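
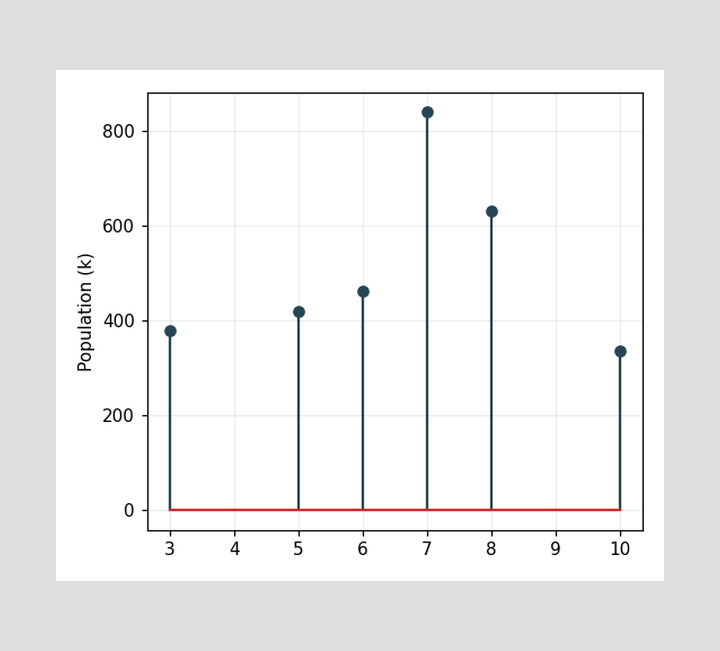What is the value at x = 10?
336k

The stem at x=10 reaches 336k.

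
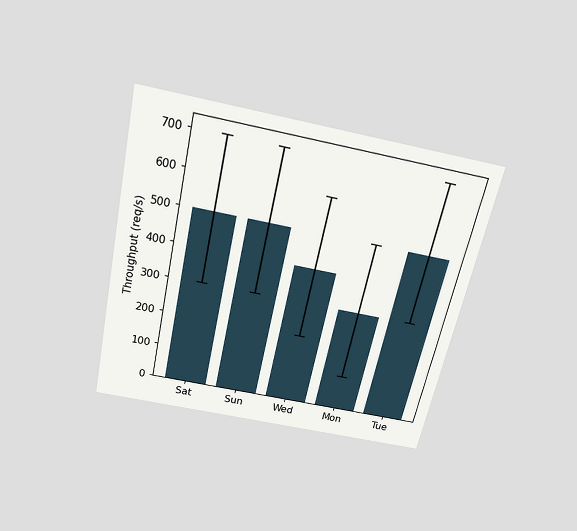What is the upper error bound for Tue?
700req/s

The chart is tilted about 12° clockwise and viewed slightly from above. The Tue bar's upper whisker reaches 700req/s.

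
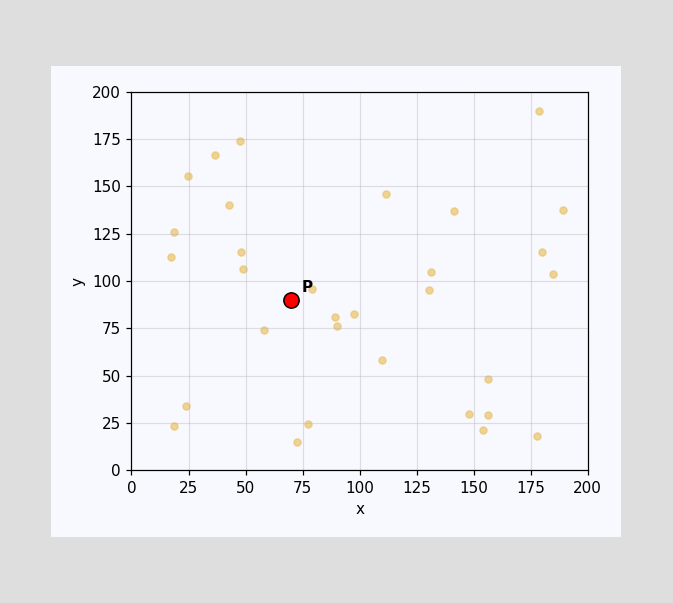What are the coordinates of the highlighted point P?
Following the gridlines from P to each axis, P sits at (70, 90).

(70, 90)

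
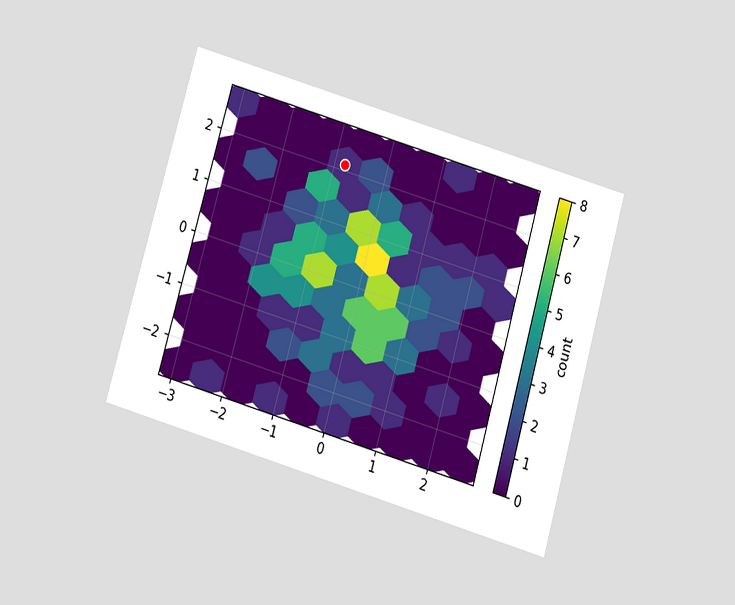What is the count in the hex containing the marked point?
The chart is tilted about 16° clockwise and viewed slightly from below. The marked hex reads 1 on the colorbar.

1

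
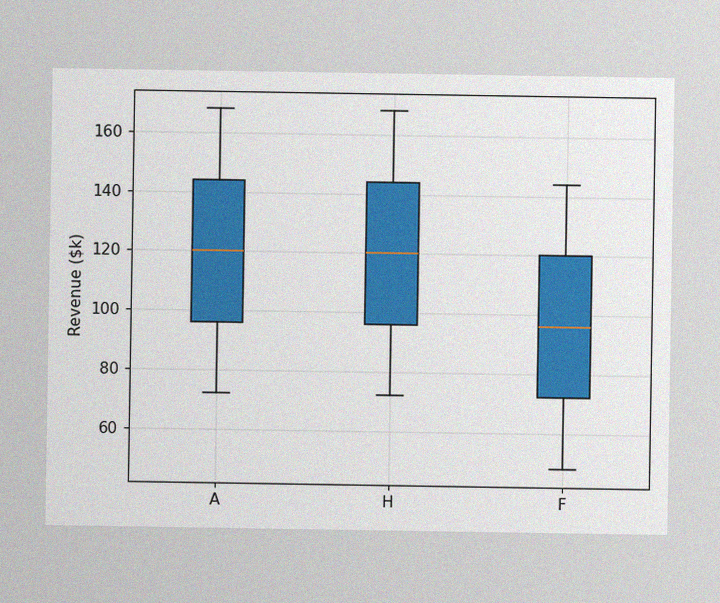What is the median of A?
The image has some photo noise and uneven lighting. The median line in the A box sits at $120k.

$120k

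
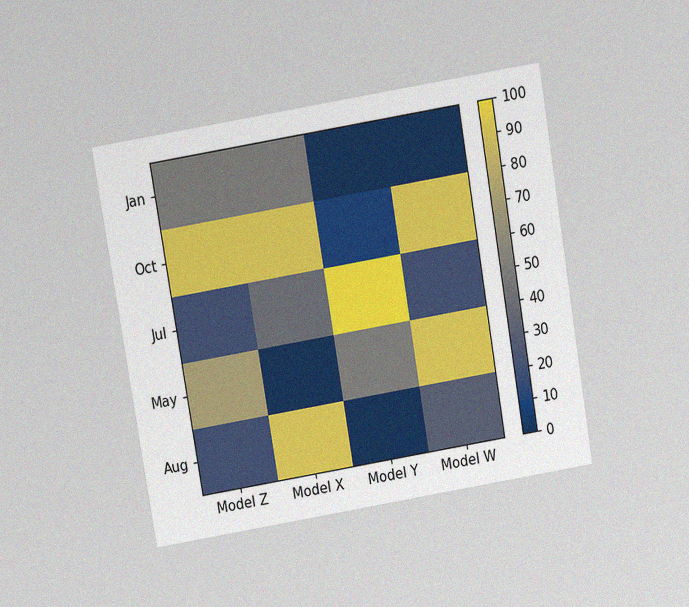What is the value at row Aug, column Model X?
90

The chart is tilted about 10° counter-clockwise and viewed slightly from above, with some photo noise. Matching cell (Aug, Model X) against the colorbar gives 90.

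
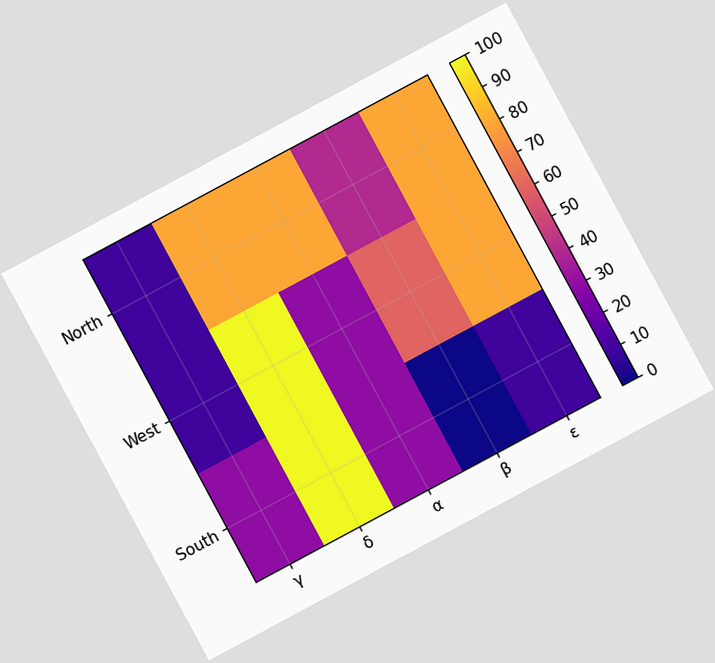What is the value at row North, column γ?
10

The chart is tilted about 28° counter-clockwise. Matching cell (North, γ) against the colorbar gives 10.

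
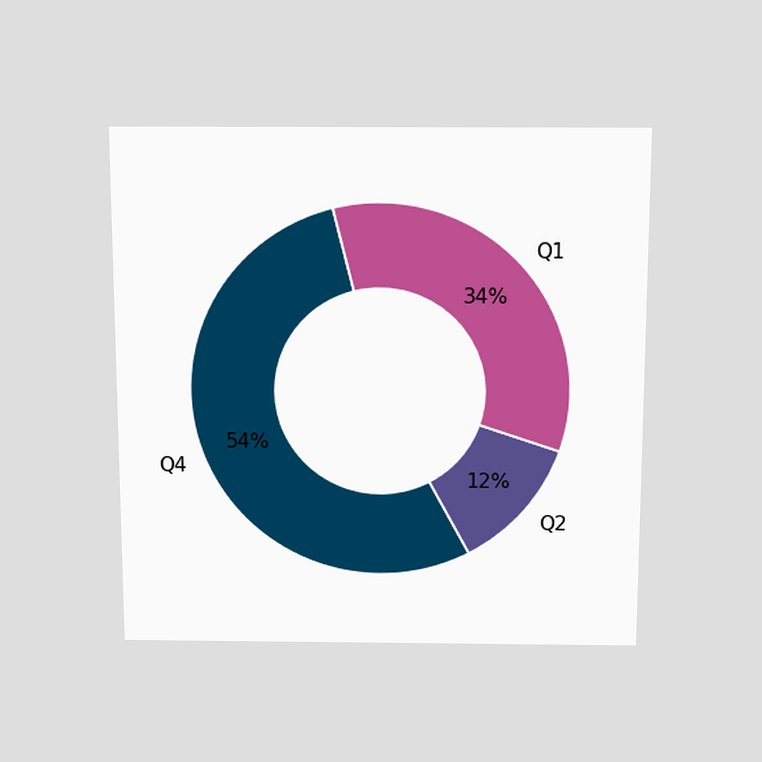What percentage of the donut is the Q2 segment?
The chart is viewed slightly from above. The Q2 segment takes up 12% of the ring.

12%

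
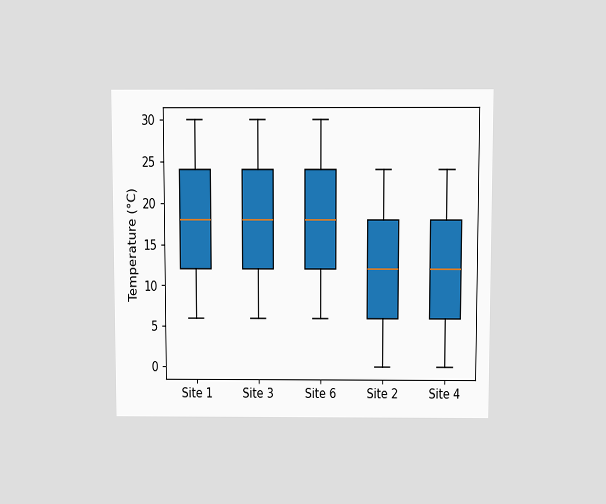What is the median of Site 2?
12°C

The chart is viewed slightly from above. The median line in the Site 2 box sits at 12°C.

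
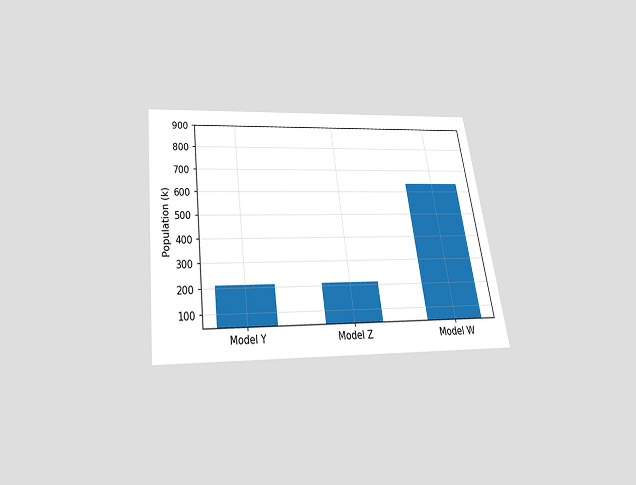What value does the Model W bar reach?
636k

The chart is tilted about 8° counter-clockwise and viewed slightly from below. Reading along the chart's y-axis, the Model W bar reaches 636k.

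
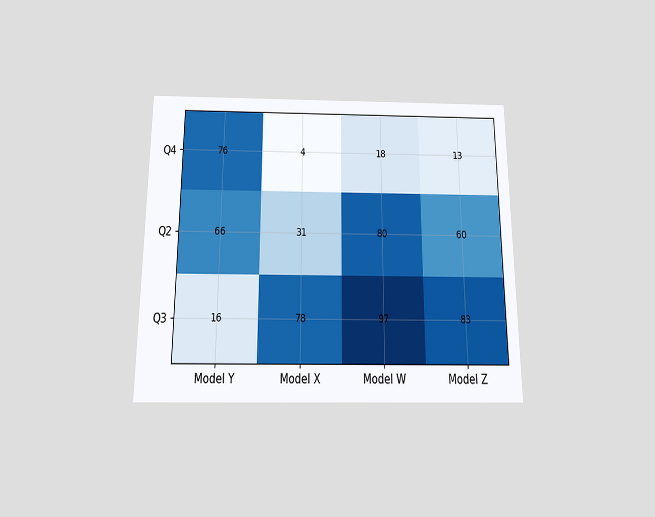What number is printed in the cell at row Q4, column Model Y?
76

The chart is viewed slightly from below. The (Q4, Model Y) cell reads 76.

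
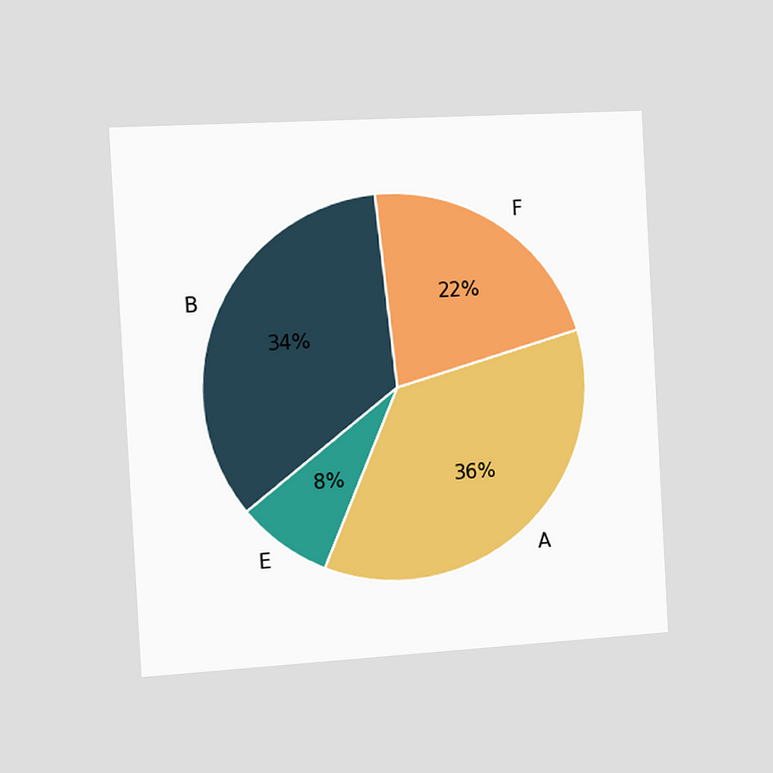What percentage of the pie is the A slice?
36%

The chart is tilted about 3° counter-clockwise and viewed slightly from the left. The A slice takes up 36% of the pie.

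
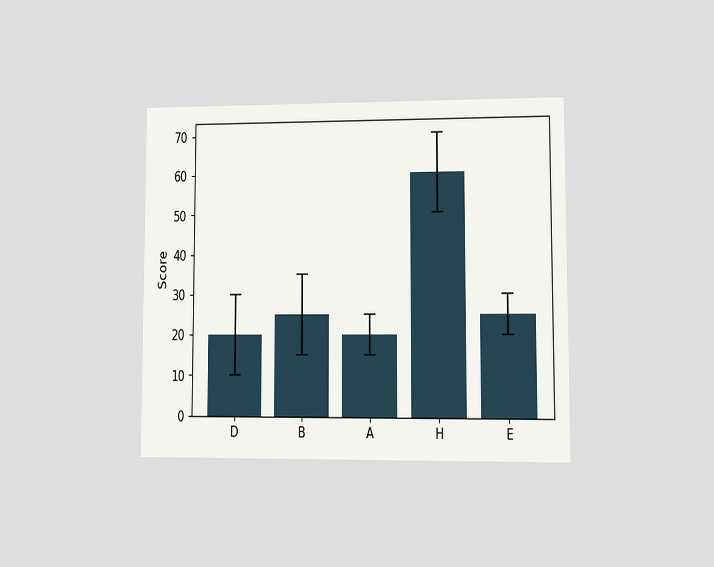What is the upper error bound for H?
70

The chart is viewed at a slight angle. The H bar's upper whisker reaches 70.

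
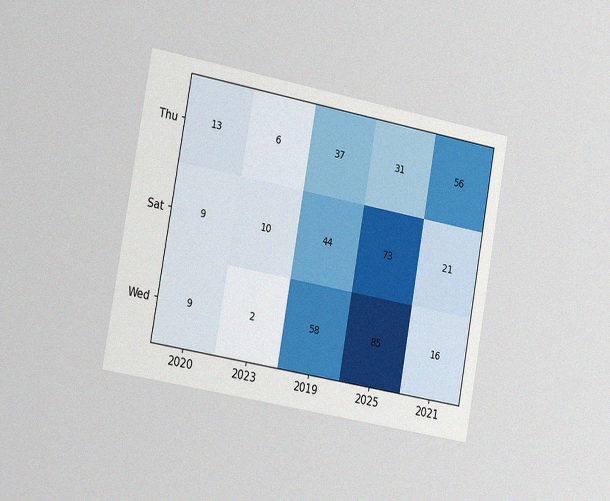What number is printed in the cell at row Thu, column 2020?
The chart is tilted about 10° clockwise and viewed slightly from the left, with some photo noise. The (Thu, 2020) cell reads 13.

13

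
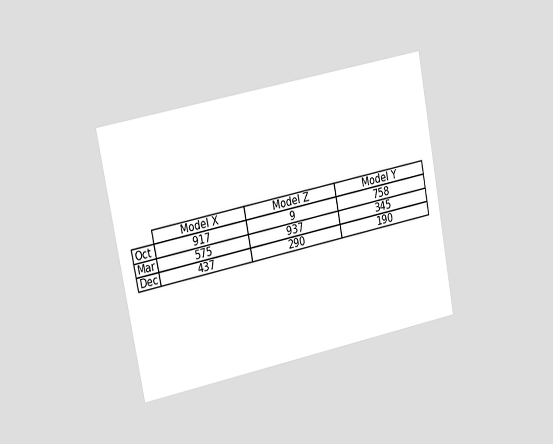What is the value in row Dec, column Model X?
The chart is tilted about 11° counter-clockwise and viewed slightly from the left. The (Dec, Model X) cell reads 437.

437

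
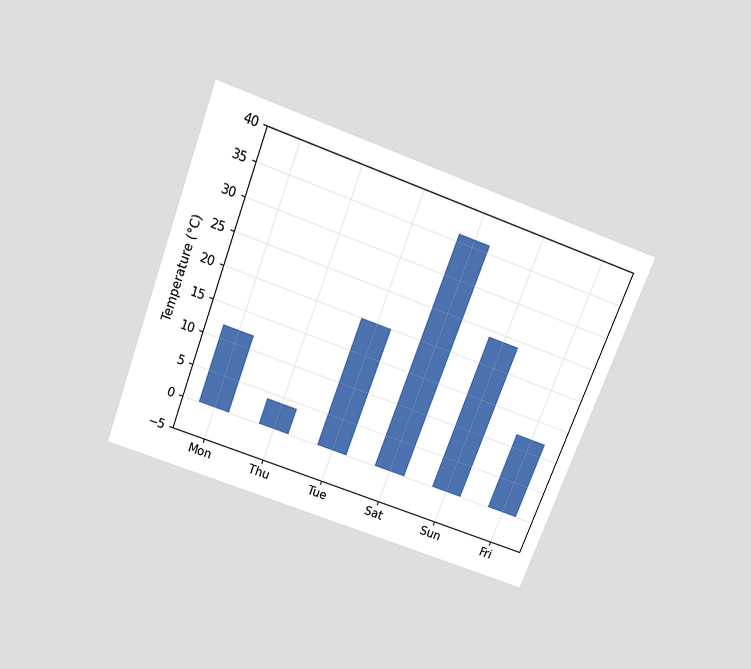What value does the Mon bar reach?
12°C

The chart is tilted about 21° clockwise and viewed slightly from above. Reading along the chart's y-axis, the Mon bar reaches 12°C.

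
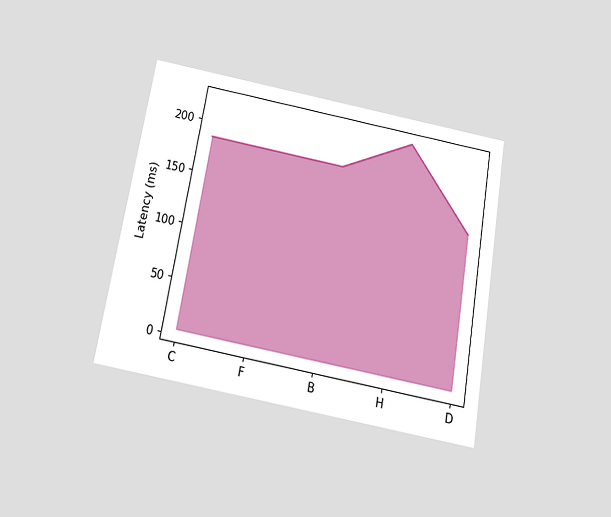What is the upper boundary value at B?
185ms

The chart is tilted about 10° clockwise and viewed slightly from below. At B the upper boundary is at 185ms.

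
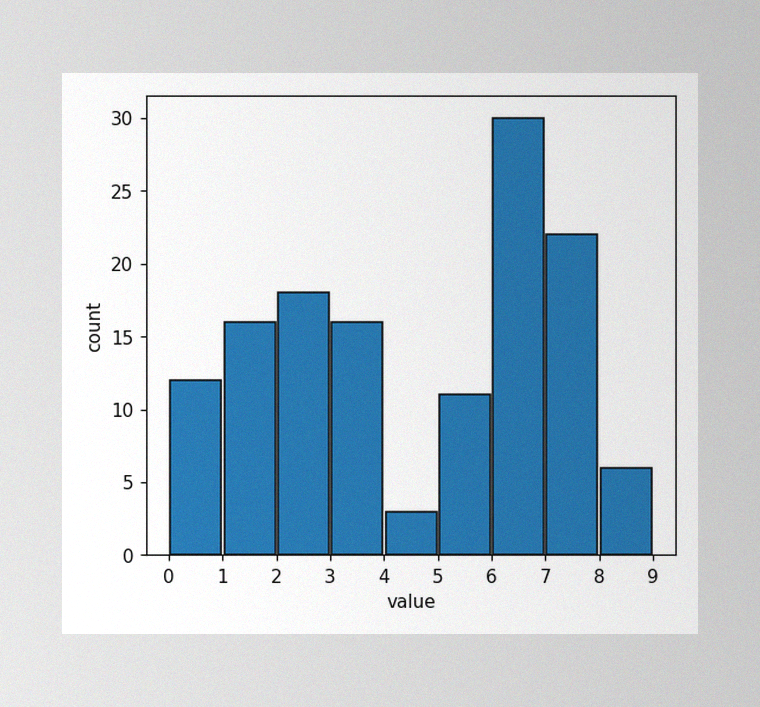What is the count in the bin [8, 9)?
The image has some photo noise and uneven lighting. The [8, 9) bin has height 6.

6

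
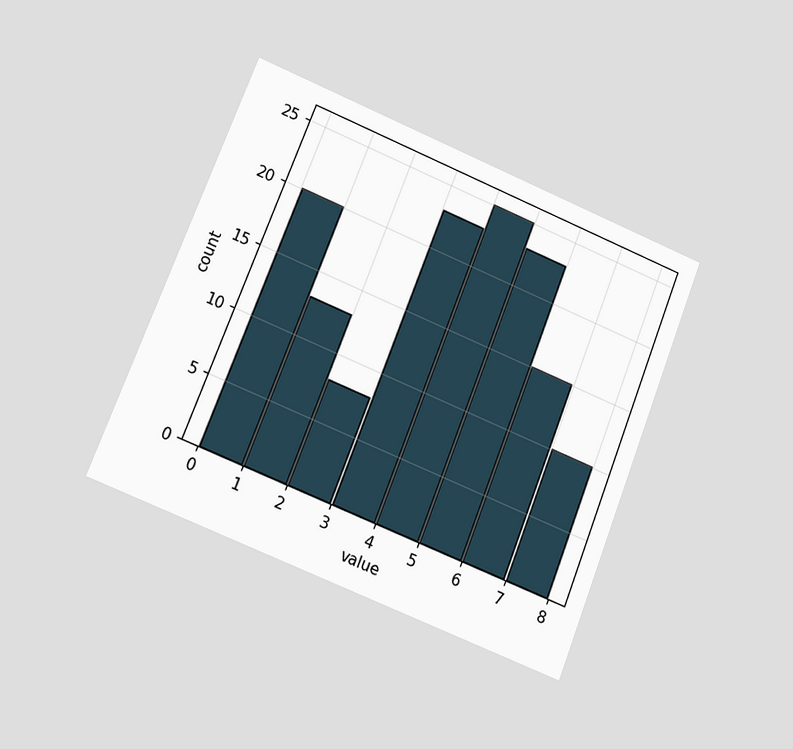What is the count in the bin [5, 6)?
23

The chart is tilted about 21° clockwise and viewed at a slight angle. The [5, 6) bin has height 23.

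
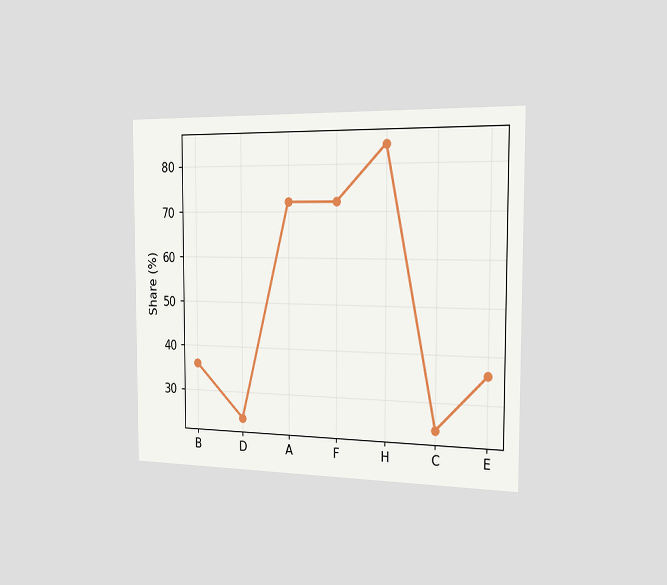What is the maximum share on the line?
84%

The chart is viewed slightly from the right. The highest point is at H, and reading across to the y-axis gives 84%.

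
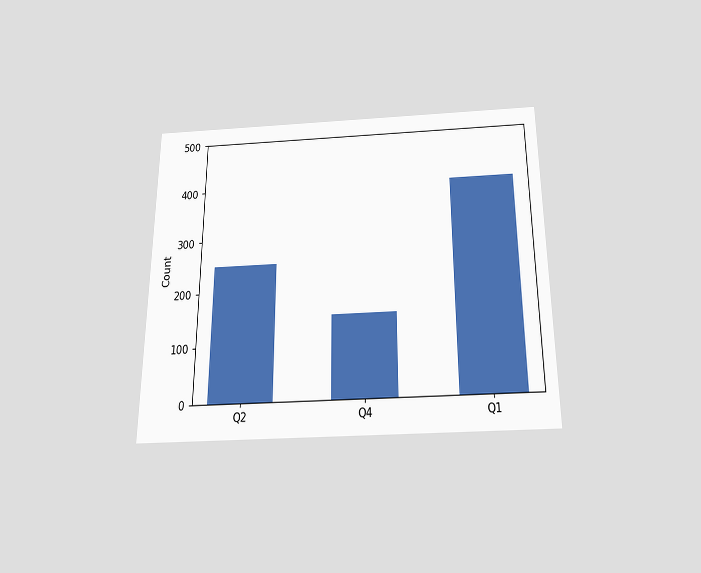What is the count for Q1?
The chart is viewed slightly from below. Reading along the chart's y-axis, the Q1 bar reaches 400.

400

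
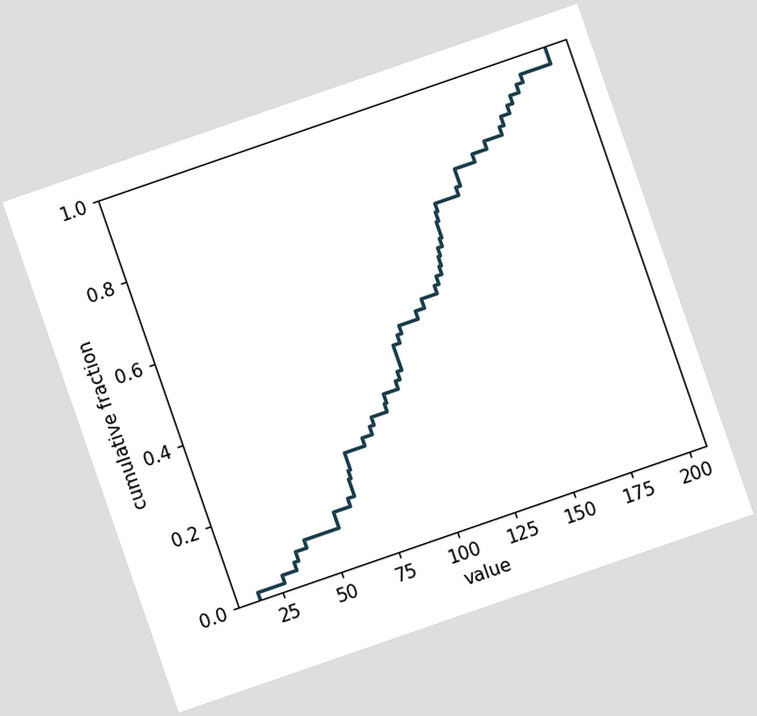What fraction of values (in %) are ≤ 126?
58%

The chart is tilted about 19° counter-clockwise. At x=126 the ECDF step is at 58%.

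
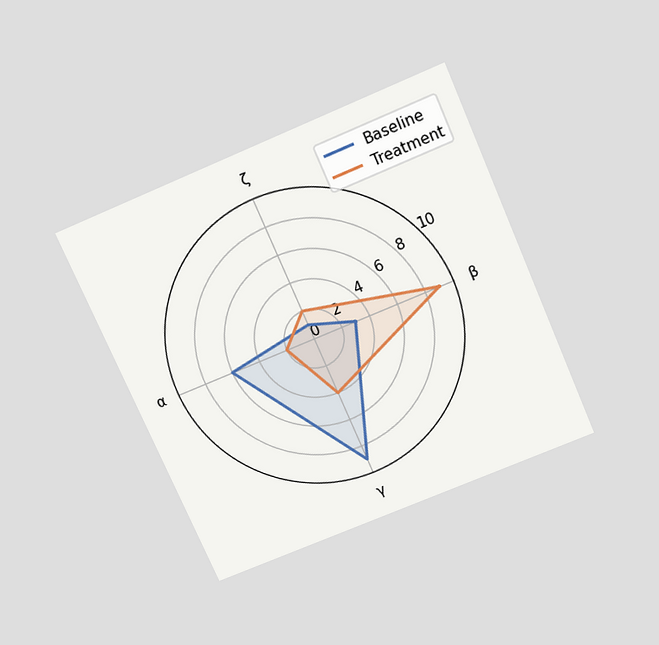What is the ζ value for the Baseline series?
The chart is tilted about 24° counter-clockwise and viewed slightly from above. On the ζ axis, Baseline reaches 1.

1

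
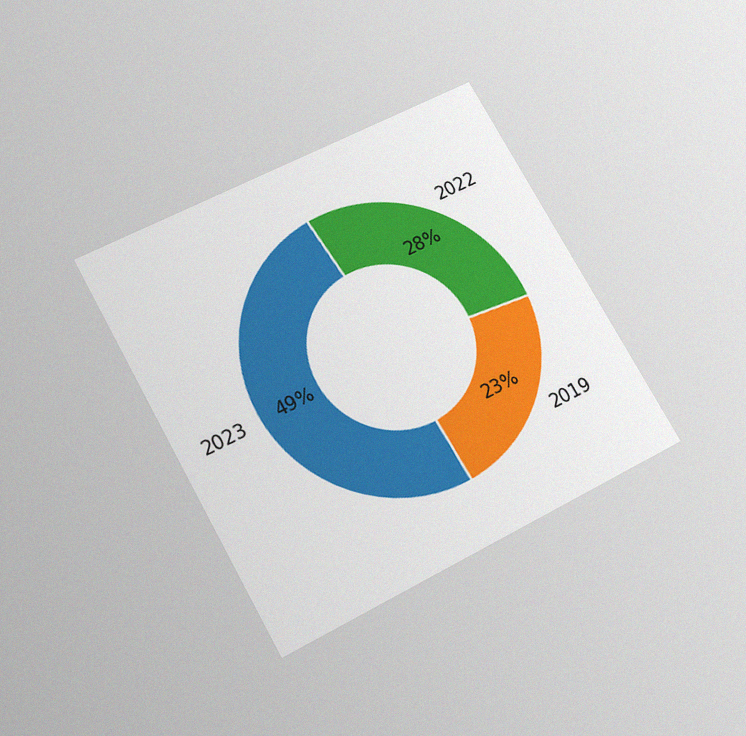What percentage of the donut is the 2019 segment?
23%

The chart is tilted about 29° counter-clockwise and viewed slightly from below, with some photo noise. The 2019 segment takes up 23% of the ring.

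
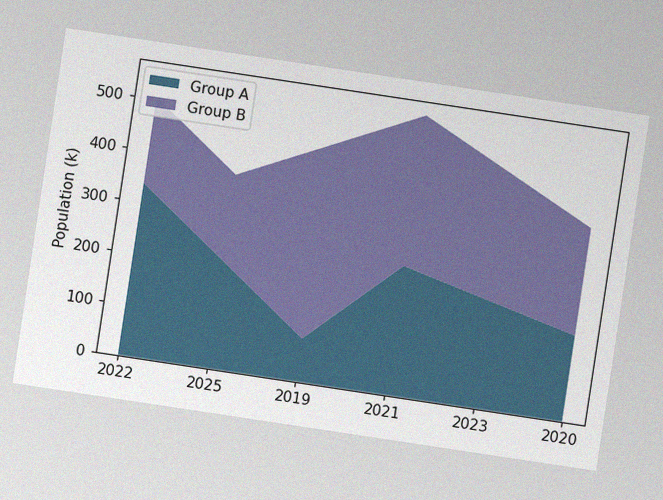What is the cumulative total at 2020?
The chart is tilted about 9° clockwise, with some photo noise. The stacked total at 2020 reaches 378k.

378k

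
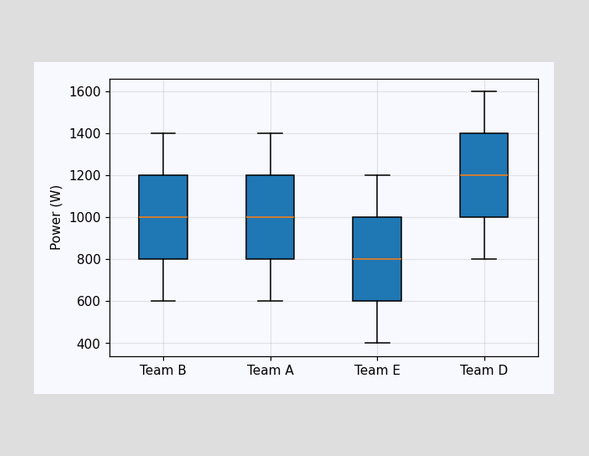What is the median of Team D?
The median line in the Team D box sits at 1200W.

1200W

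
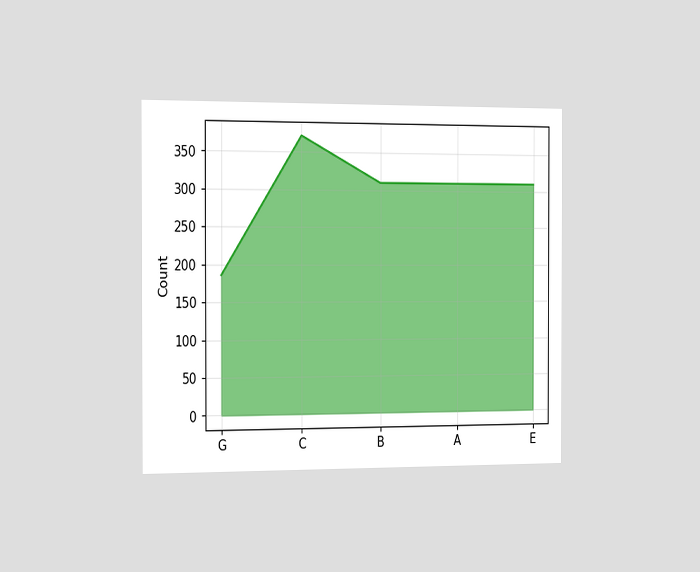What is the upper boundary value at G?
186

The chart is viewed slightly from the left. At G the upper boundary is at 186.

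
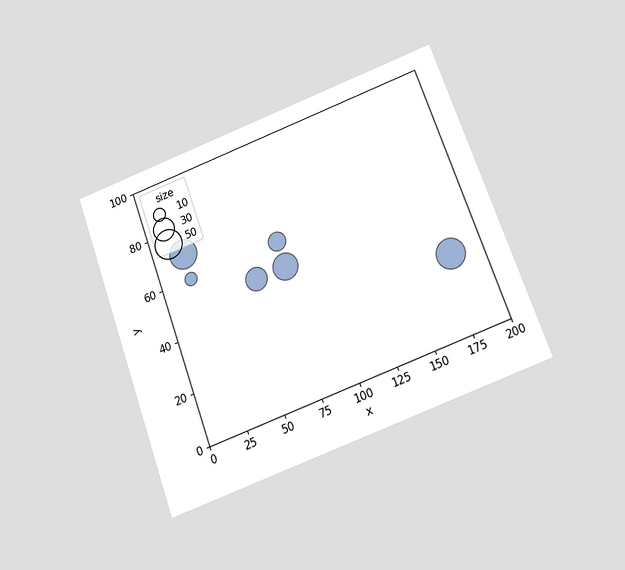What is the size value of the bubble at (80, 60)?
20

The chart is tilted about 20° counter-clockwise and viewed slightly from below. Matching the bubble at (80, 60) against the size legend gives 20.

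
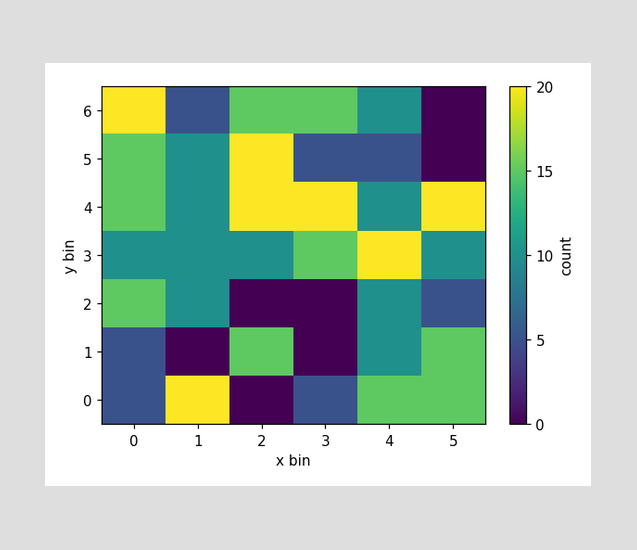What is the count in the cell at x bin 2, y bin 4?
Matching the cell (2, 4) against the colorbar gives 20.

20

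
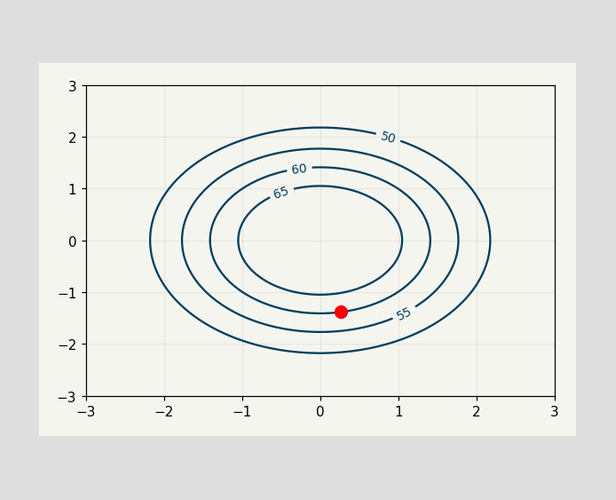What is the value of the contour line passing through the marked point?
The marked point sits on the contour labelled 60.

60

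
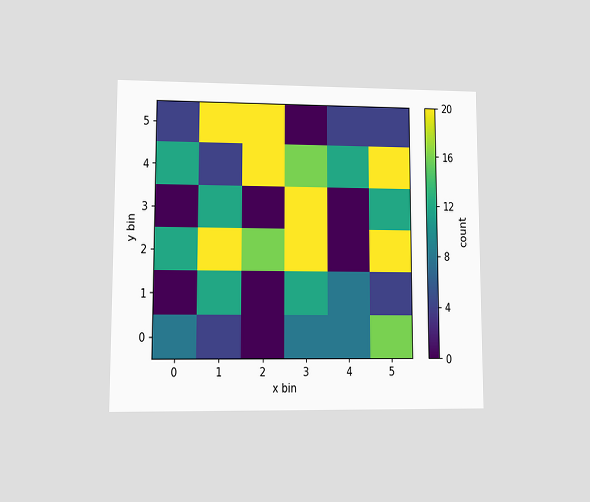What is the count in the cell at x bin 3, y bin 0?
The chart is viewed at a slight angle. Matching the cell (3, 0) against the colorbar gives 8.

8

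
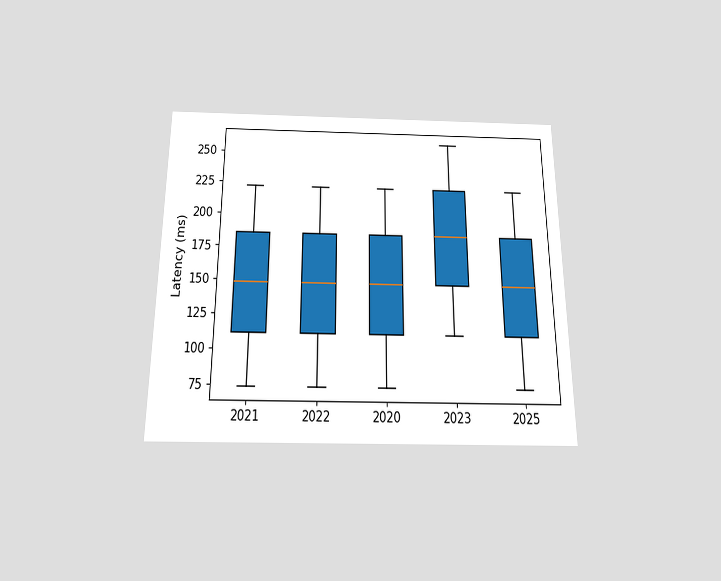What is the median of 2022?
148ms

The chart is viewed slightly from below. The median line in the 2022 box sits at 148ms.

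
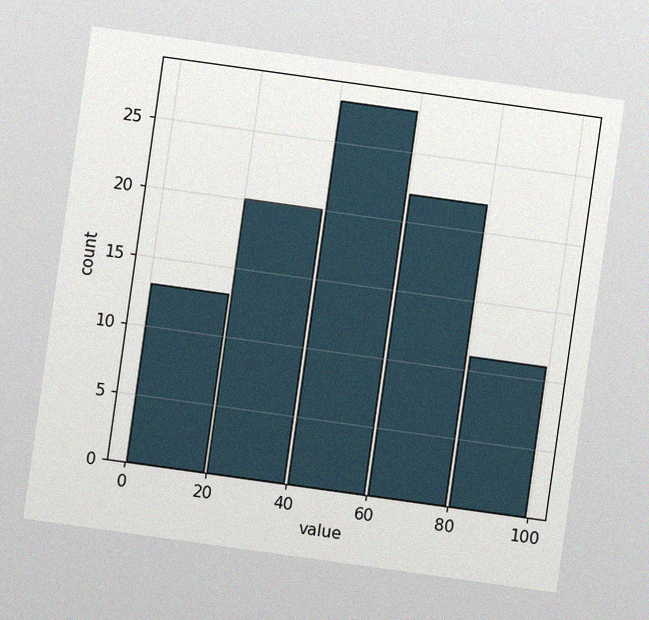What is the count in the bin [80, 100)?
The chart is tilted about 8° clockwise, with some photo noise. The [80, 100) bin has height 11.

11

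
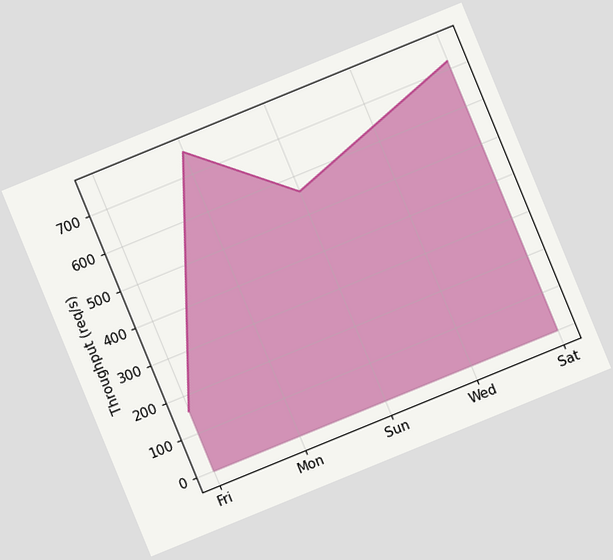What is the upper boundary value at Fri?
160req/s

The chart is tilted about 22° counter-clockwise. At Fri the upper boundary is at 160req/s.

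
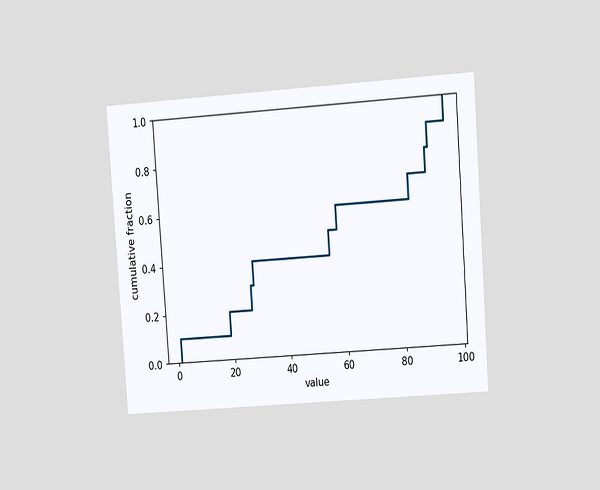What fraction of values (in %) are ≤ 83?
70%

The chart is tilted about 4° counter-clockwise and viewed at a slight angle. At x=83 the ECDF step is at 70%.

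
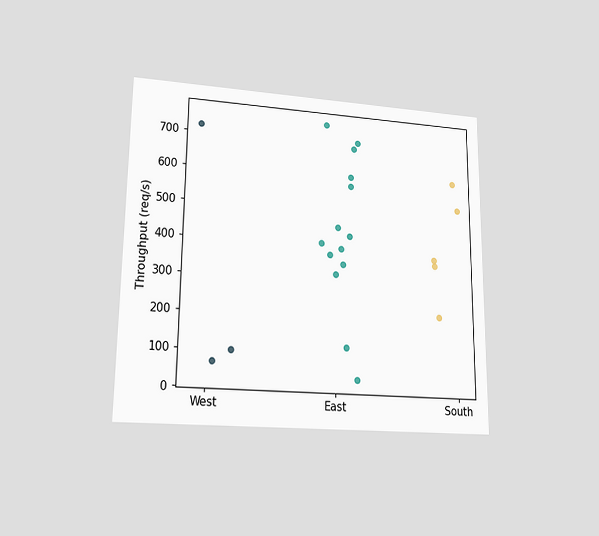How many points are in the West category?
The chart is viewed at a slight angle. Counting the markers in the West column gives 3.

3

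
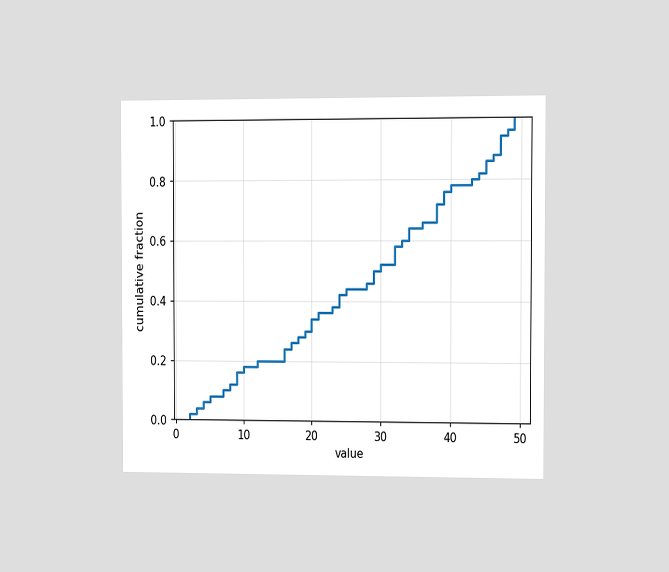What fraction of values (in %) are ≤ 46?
88%

The chart is viewed slightly from the right. At x=46 the ECDF step is at 88%.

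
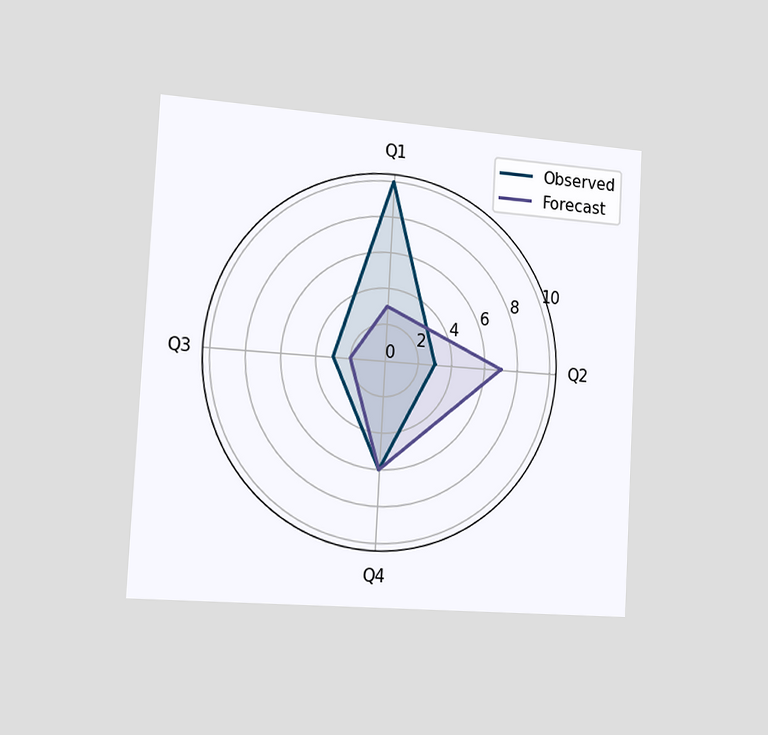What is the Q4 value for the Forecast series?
6

The chart is tilted about 3° clockwise and viewed slightly from the left. On the Q4 axis, Forecast reaches 6.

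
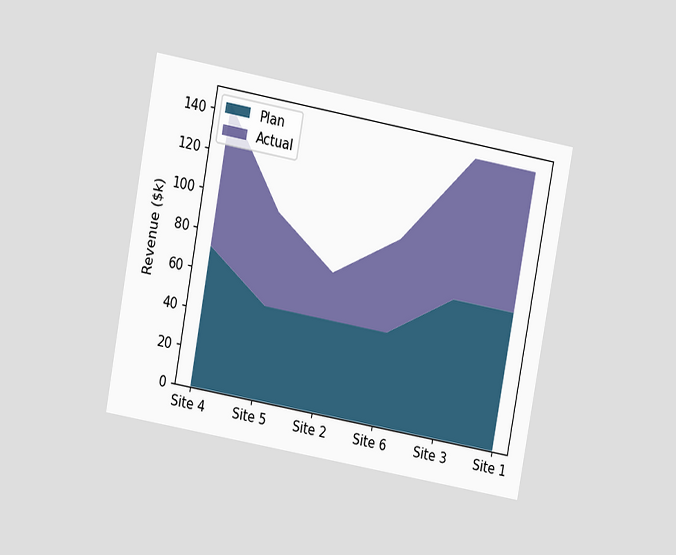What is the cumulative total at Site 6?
The chart is tilted about 10° clockwise and viewed at a slight angle. The stacked total at Site 6 reaches $96k.

$96k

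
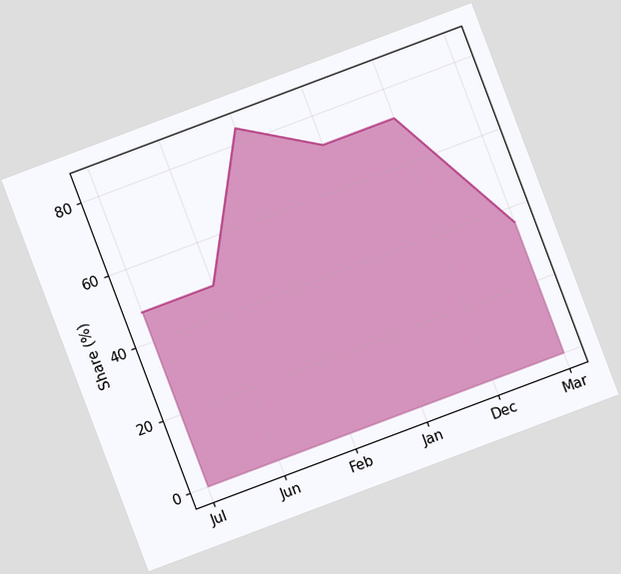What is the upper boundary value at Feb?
The chart is tilted about 21° counter-clockwise. At Feb the upper boundary is at 84%.

84%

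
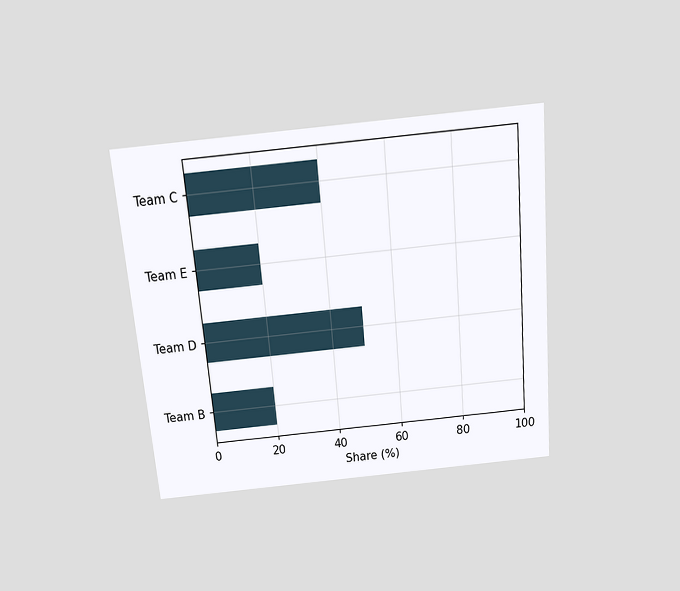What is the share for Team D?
50%

The chart is tilted about 5° counter-clockwise and viewed slightly from above. Reading along the chart's x-axis, the Team D bar reaches 50%.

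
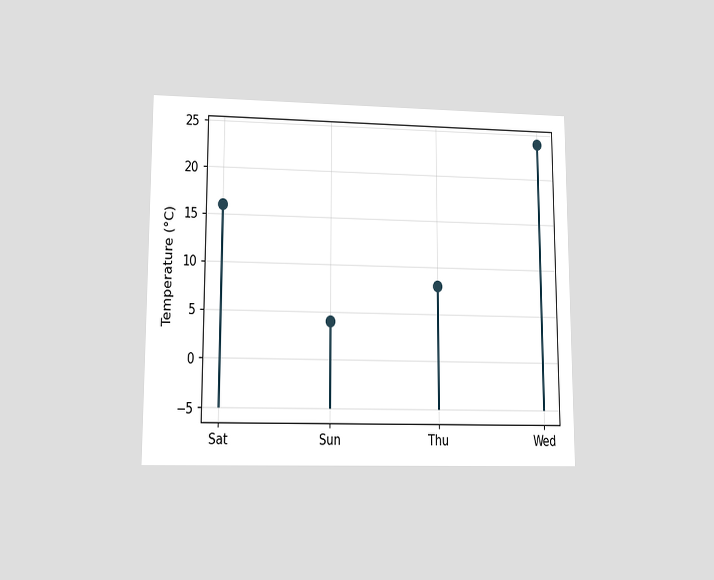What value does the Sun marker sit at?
4°C

The chart is viewed at a slight angle. The Sun marker sits at 4°C.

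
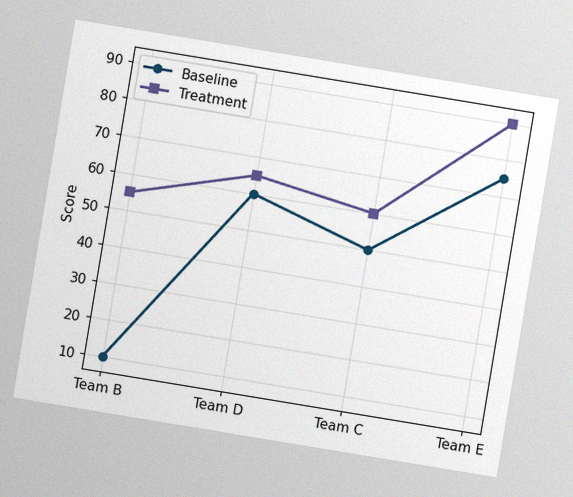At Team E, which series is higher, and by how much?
Treatment, by 15

The chart is tilted about 9° clockwise, with some photo noise. At Team E, Treatment sits above the other line by 15.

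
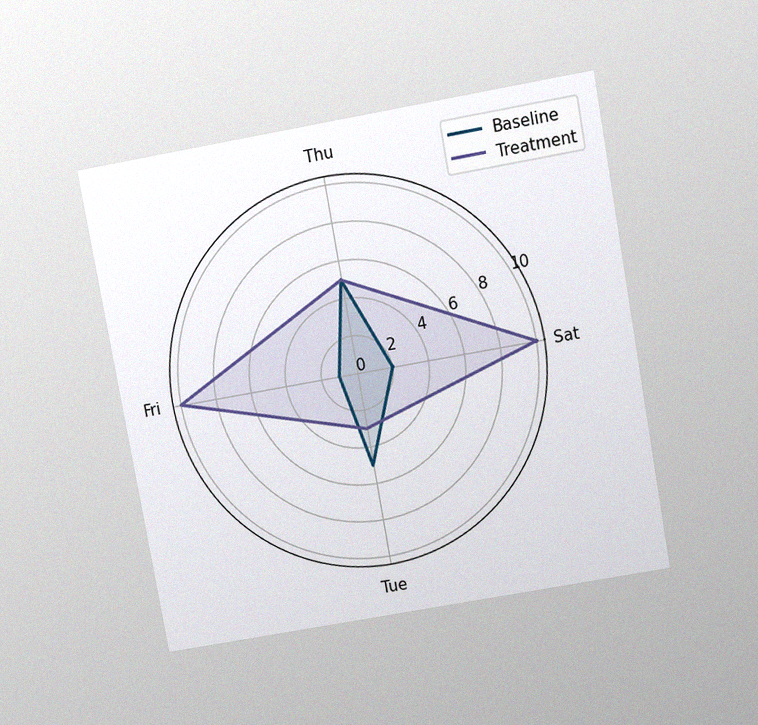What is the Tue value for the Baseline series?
5

The chart is tilted about 10° counter-clockwise and viewed slightly from above, with some photo noise. On the Tue axis, Baseline reaches 5.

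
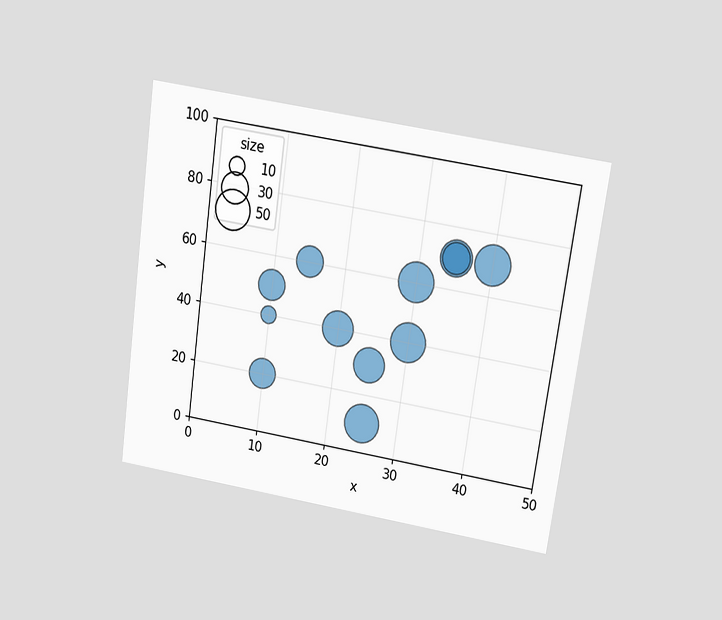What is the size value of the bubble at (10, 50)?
The chart is tilted about 8° clockwise and viewed slightly from above. Matching the bubble at (10, 50) against the size legend gives 30.

30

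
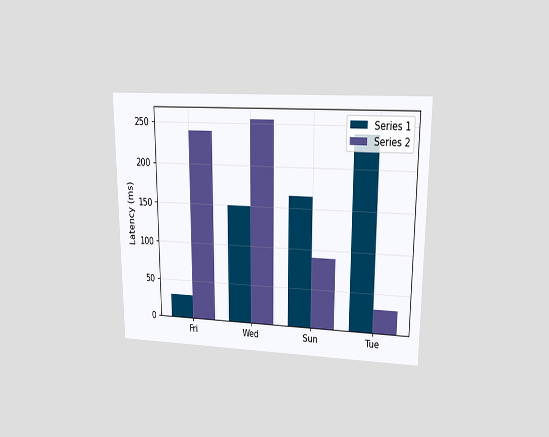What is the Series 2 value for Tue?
30ms

The chart is viewed at a slight angle. The Series 2 bar at Tue reaches 30ms on the y-axis.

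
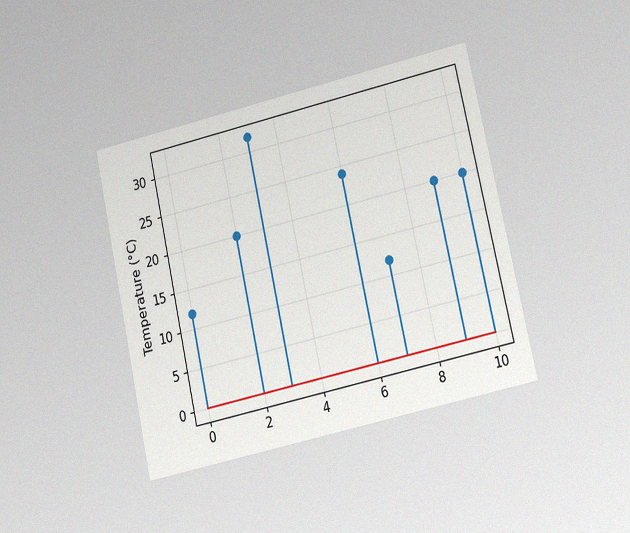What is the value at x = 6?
The chart is tilted about 13° counter-clockwise and viewed at a slight angle, with some photo noise. The stem at x=6 reaches 24°C.

24°C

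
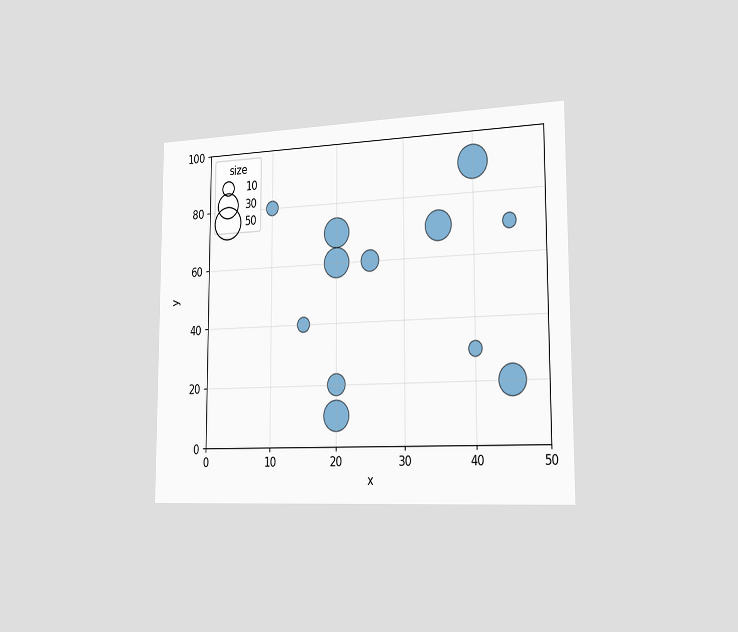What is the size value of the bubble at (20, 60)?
The chart is viewed slightly from the right. Matching the bubble at (20, 60) against the size legend gives 40.

40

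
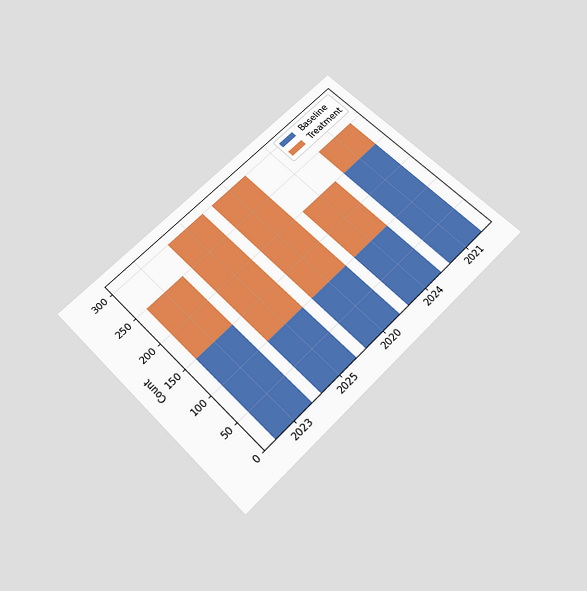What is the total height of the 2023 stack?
250

The chart is tilted about 45° counter-clockwise and viewed slightly from below. The 2023 stack's top reaches 250 on the y-axis.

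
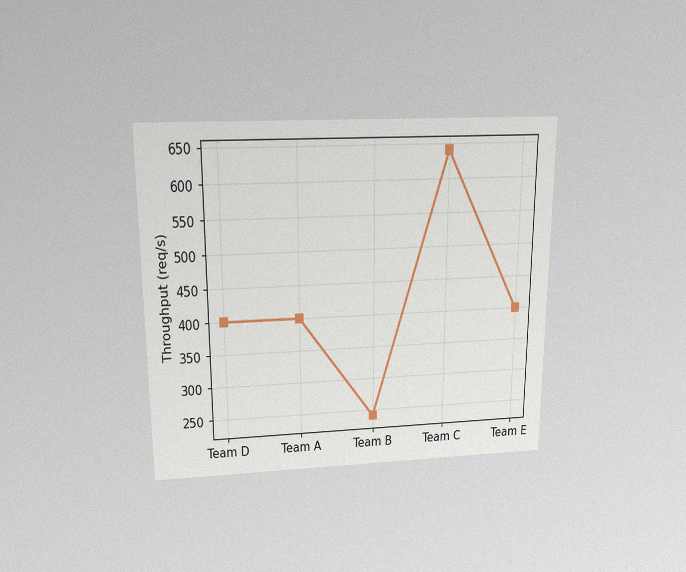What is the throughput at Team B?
The chart is viewed slightly from above, with some photo noise. At Team B, the line is at 240req/s.

240req/s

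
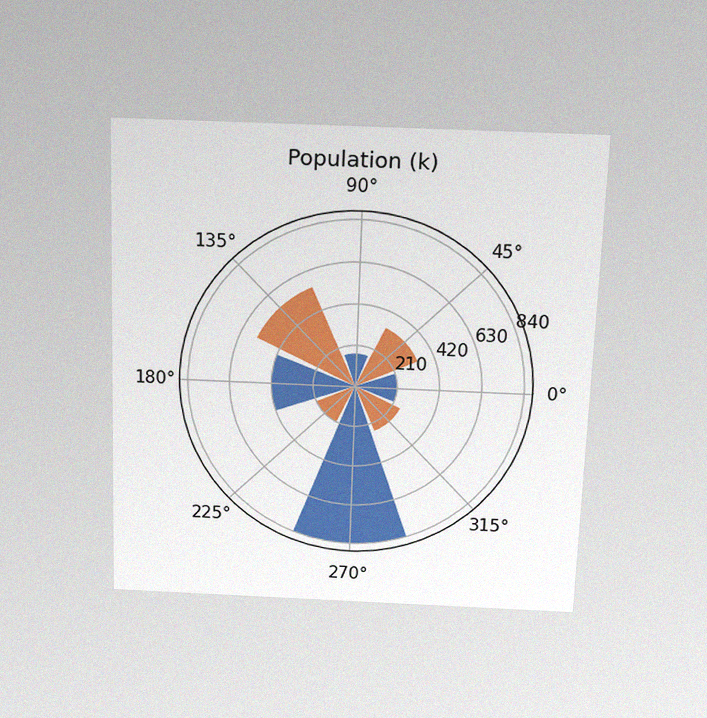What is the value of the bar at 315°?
252k

The chart is tilted about 2° clockwise and viewed slightly from above, with some photo noise. The bar at 315° reaches 252k on the radial axis.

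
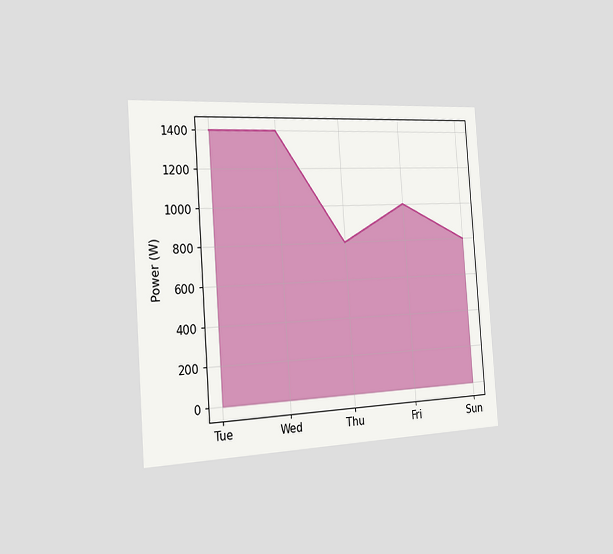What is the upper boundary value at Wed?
1400W

The chart is tilted about 4° counter-clockwise and viewed slightly from the left. At Wed the upper boundary is at 1400W.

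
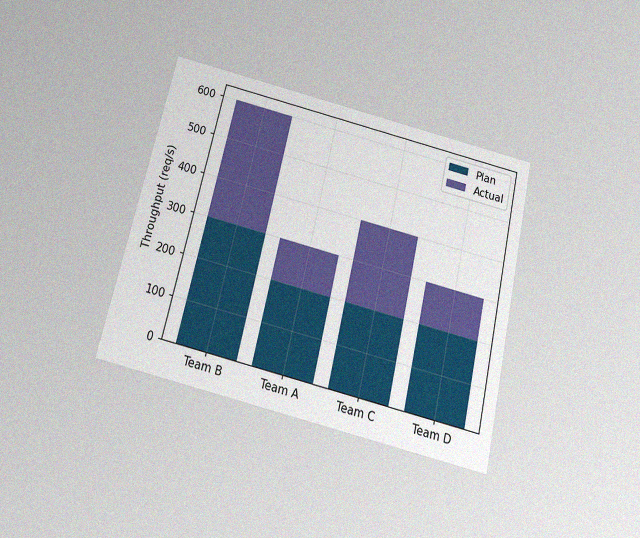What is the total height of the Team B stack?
The chart is tilted about 13° clockwise and viewed slightly from below, with some photo noise. The Team B stack's top reaches 600req/s on the y-axis.

600req/s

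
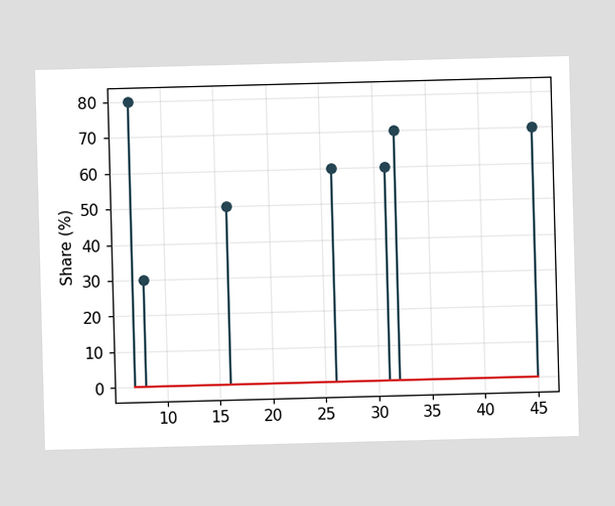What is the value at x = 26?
The stem at x=26 reaches 60%.

60%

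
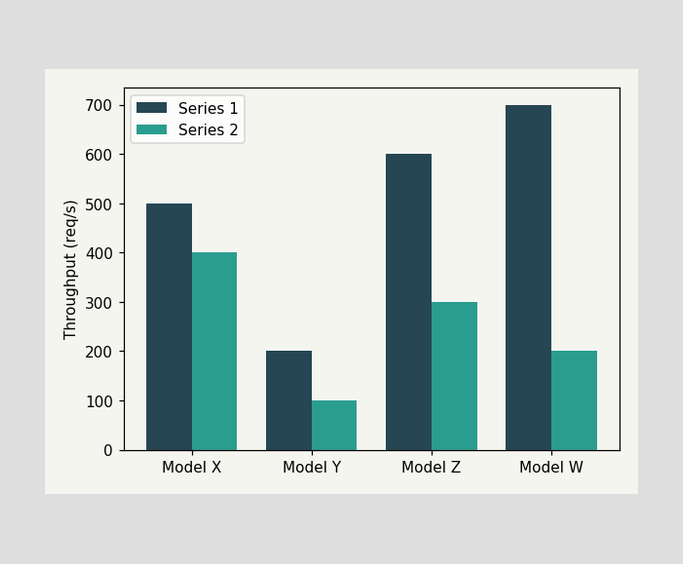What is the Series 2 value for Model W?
200req/s

The Series 2 bar at Model W reaches 200req/s on the y-axis.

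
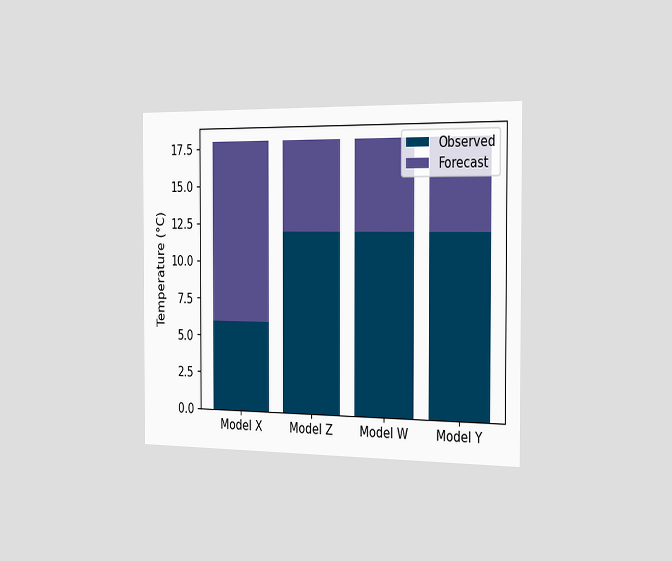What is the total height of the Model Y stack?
18°C

The chart is viewed slightly from the right. The Model Y stack's top reaches 18°C on the y-axis.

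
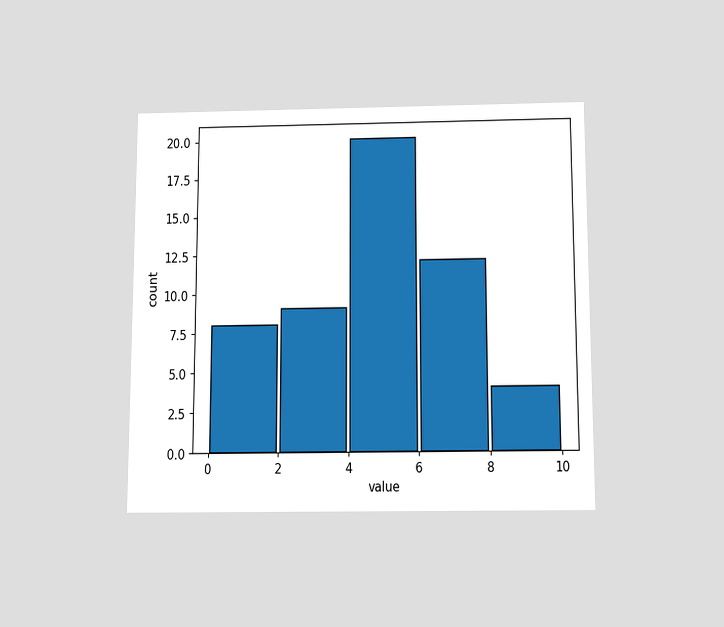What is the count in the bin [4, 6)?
The chart is viewed slightly from below. The [4, 6) bin has height 20.

20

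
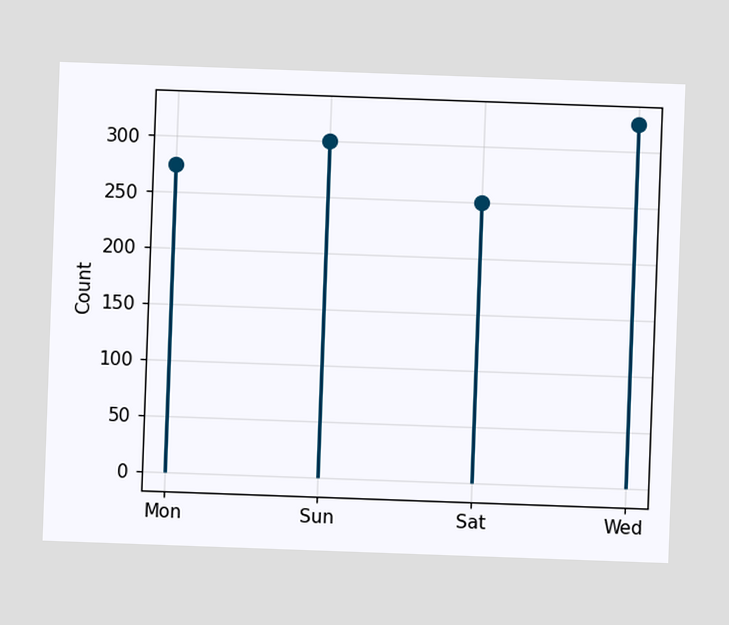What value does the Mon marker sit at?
275

The chart is tilted about 2° clockwise. The Mon marker sits at 275.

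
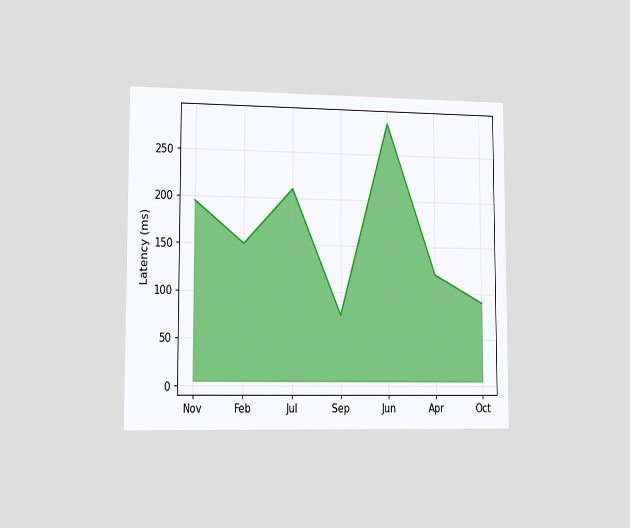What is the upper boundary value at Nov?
195ms

The chart is viewed slightly from the left. At Nov the upper boundary is at 195ms.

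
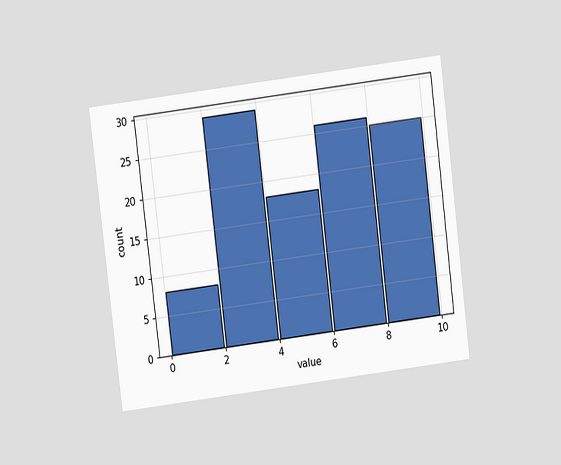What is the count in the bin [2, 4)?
The chart is tilted about 7° counter-clockwise and viewed at a slight angle. The [2, 4) bin has height 29.

29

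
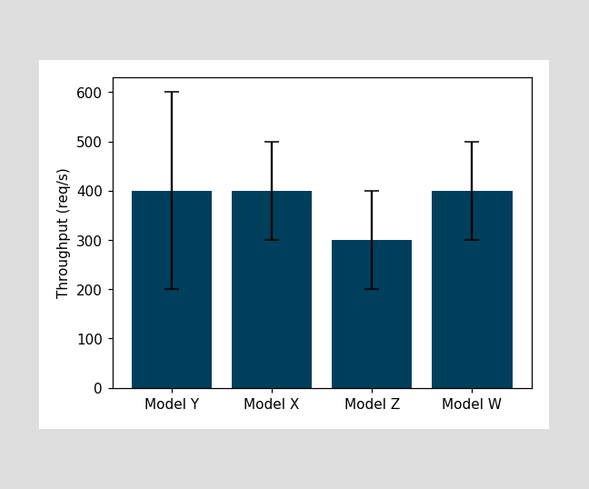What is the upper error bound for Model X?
The Model X bar's upper whisker reaches 500req/s.

500req/s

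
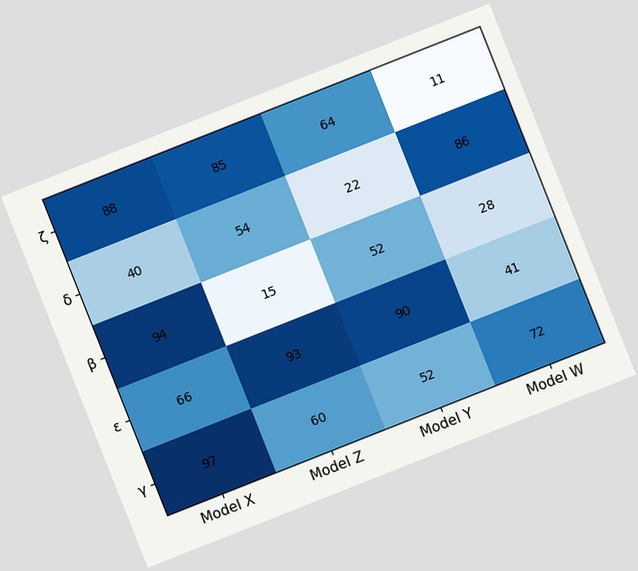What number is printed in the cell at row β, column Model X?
The chart is tilted about 22° counter-clockwise. The (β, Model X) cell reads 94.

94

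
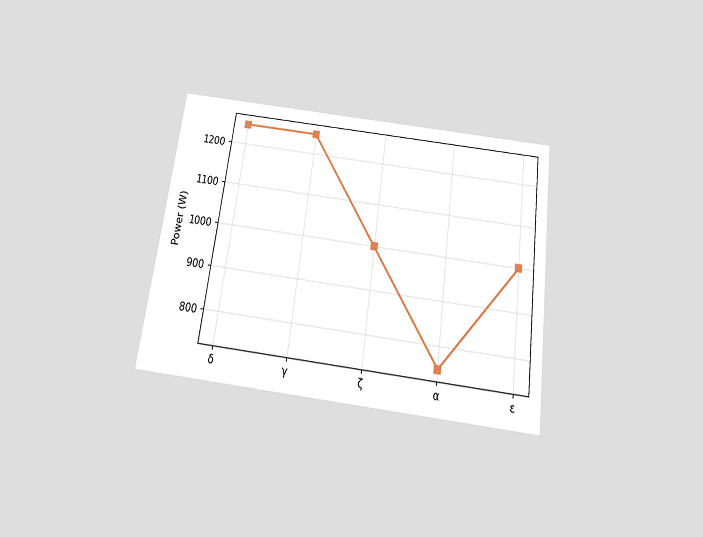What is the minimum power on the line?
750W

The chart is tilted about 8° clockwise and viewed slightly from below. The lowest point is at α, and reading across to the y-axis gives 750W.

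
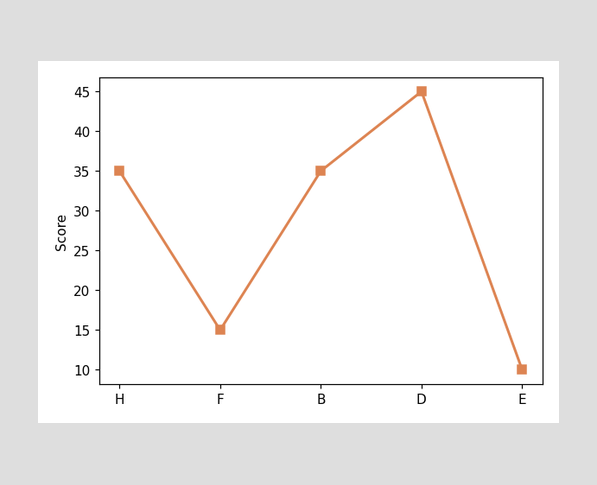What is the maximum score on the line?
45

The highest point is at D, and reading across to the y-axis gives 45.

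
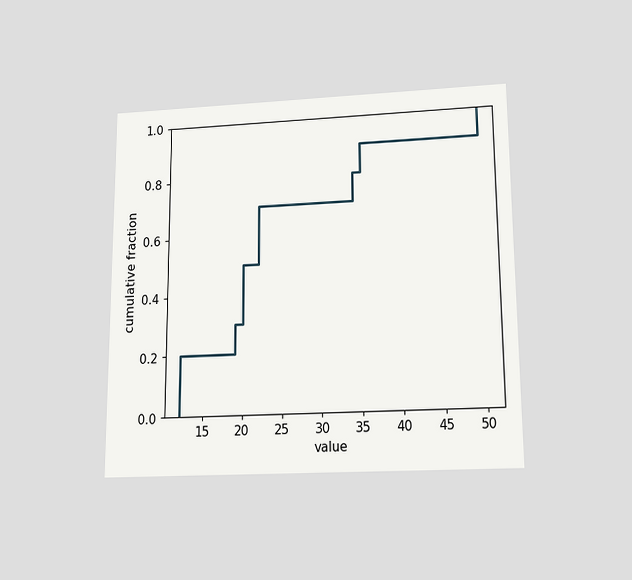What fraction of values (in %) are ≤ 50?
The chart is viewed slightly from below. At x=50 the ECDF step is at 100%.

100%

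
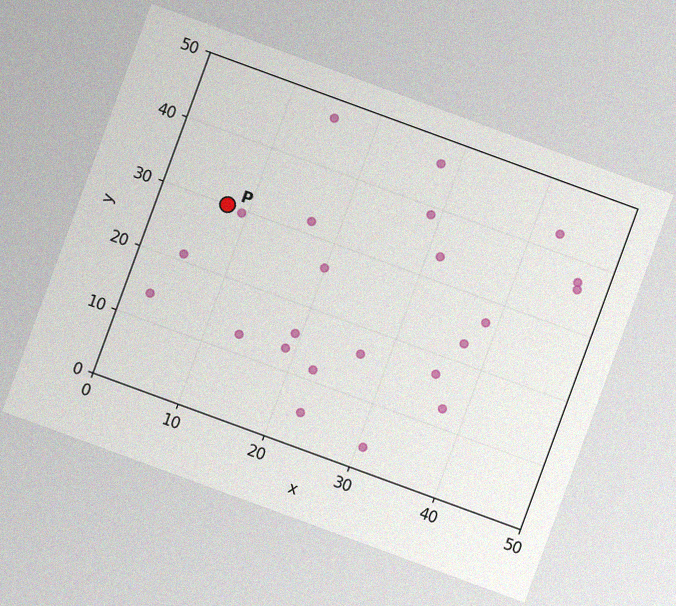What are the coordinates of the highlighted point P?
(7.5, 30)

The chart is tilted about 20° clockwise, with some photo noise. Following the gridlines from P to each axis, P sits at (7.5, 30).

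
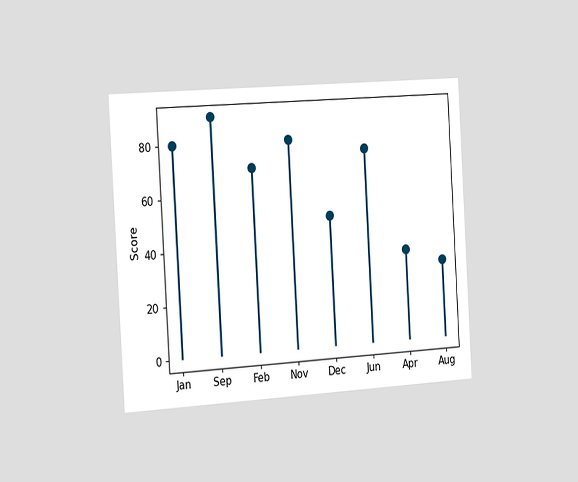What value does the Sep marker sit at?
90

The chart is tilted about 3° counter-clockwise and viewed slightly from the left. The Sep marker sits at 90.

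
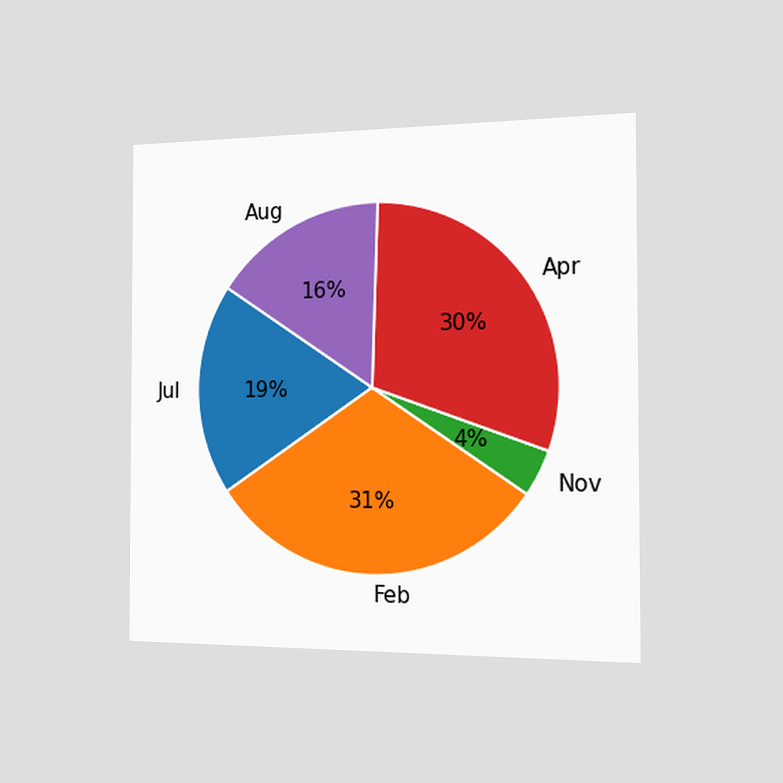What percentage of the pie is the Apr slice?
The chart is viewed slightly from the right. The Apr slice takes up 30% of the pie.

30%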